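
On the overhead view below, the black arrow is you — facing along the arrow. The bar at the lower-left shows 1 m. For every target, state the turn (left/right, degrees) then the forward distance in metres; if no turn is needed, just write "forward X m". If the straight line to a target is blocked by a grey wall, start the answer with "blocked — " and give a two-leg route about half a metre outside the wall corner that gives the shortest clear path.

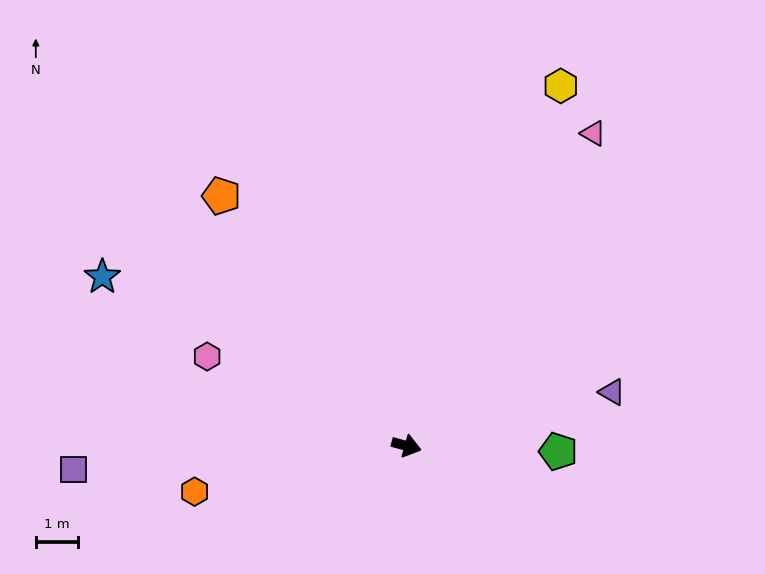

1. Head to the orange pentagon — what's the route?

turn left 142°, forward 7.4 m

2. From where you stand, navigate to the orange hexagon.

turn right 152°, forward 5.2 m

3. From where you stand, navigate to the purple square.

turn right 160°, forward 8.0 m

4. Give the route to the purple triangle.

turn left 30°, forward 5.1 m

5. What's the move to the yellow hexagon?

turn left 82°, forward 9.3 m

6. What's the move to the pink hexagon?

turn left 171°, forward 5.2 m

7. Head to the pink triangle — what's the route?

turn left 75°, forward 8.7 m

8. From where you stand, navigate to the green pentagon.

turn left 13°, forward 3.6 m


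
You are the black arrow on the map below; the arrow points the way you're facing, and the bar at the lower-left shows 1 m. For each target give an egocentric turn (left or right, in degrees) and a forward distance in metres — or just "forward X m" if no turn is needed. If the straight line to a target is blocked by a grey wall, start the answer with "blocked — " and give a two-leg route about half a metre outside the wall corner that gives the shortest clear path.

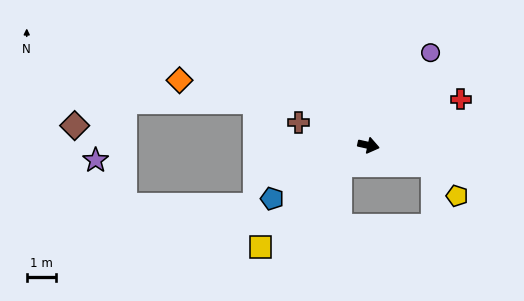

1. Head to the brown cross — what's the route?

turn left 174°, forward 2.6 m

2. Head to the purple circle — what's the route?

turn left 69°, forward 3.9 m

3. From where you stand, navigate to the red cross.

turn left 39°, forward 3.6 m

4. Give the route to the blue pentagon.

turn right 139°, forward 3.8 m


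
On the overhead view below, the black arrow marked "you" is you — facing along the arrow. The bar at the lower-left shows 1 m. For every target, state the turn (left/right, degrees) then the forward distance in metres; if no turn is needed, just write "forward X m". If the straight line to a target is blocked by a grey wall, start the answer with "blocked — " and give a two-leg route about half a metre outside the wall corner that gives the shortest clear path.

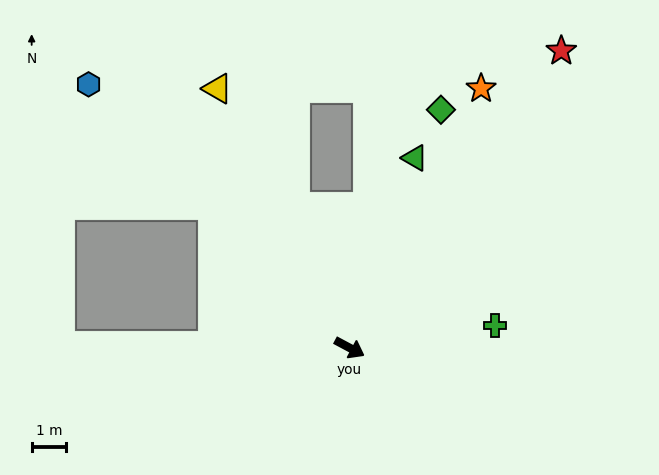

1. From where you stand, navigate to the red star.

turn left 83°, forward 10.6 m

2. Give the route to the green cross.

turn left 37°, forward 4.3 m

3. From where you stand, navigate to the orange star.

turn left 91°, forward 8.4 m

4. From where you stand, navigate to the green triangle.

turn left 99°, forward 5.8 m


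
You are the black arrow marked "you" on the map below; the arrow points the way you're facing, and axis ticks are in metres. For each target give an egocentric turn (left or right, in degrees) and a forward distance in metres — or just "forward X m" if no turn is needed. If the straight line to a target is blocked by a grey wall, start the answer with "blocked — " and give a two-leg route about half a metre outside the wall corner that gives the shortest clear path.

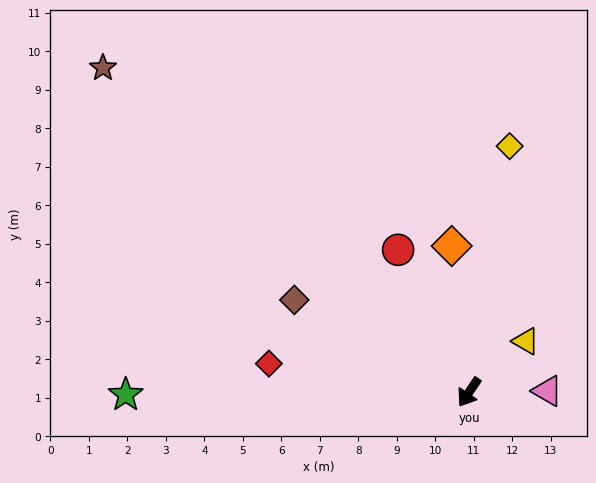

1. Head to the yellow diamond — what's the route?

turn right 156°, forward 6.5 m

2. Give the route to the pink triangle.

turn left 125°, forward 2.0 m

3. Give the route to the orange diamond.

turn right 139°, forward 3.8 m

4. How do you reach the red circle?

turn right 120°, forward 4.1 m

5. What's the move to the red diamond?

turn right 64°, forward 5.3 m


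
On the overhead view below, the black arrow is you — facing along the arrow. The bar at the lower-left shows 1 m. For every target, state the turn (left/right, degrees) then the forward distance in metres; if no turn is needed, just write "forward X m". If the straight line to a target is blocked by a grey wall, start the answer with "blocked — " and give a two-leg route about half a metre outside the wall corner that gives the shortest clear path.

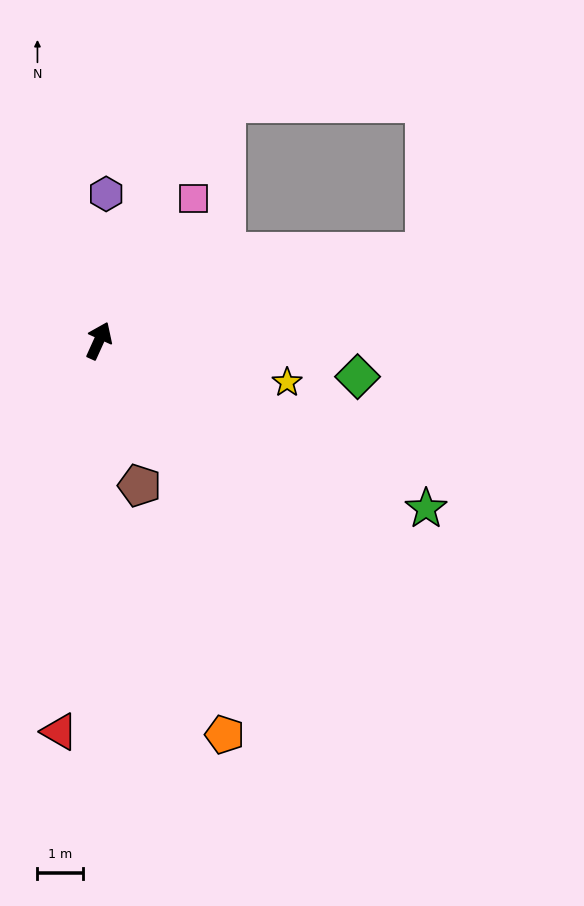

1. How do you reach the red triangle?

turn right 161°, forward 8.6 m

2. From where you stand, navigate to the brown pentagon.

turn right 140°, forward 3.3 m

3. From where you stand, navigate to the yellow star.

turn right 78°, forward 4.2 m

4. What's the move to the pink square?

turn right 9°, forward 3.7 m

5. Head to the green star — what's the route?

turn right 93°, forward 8.1 m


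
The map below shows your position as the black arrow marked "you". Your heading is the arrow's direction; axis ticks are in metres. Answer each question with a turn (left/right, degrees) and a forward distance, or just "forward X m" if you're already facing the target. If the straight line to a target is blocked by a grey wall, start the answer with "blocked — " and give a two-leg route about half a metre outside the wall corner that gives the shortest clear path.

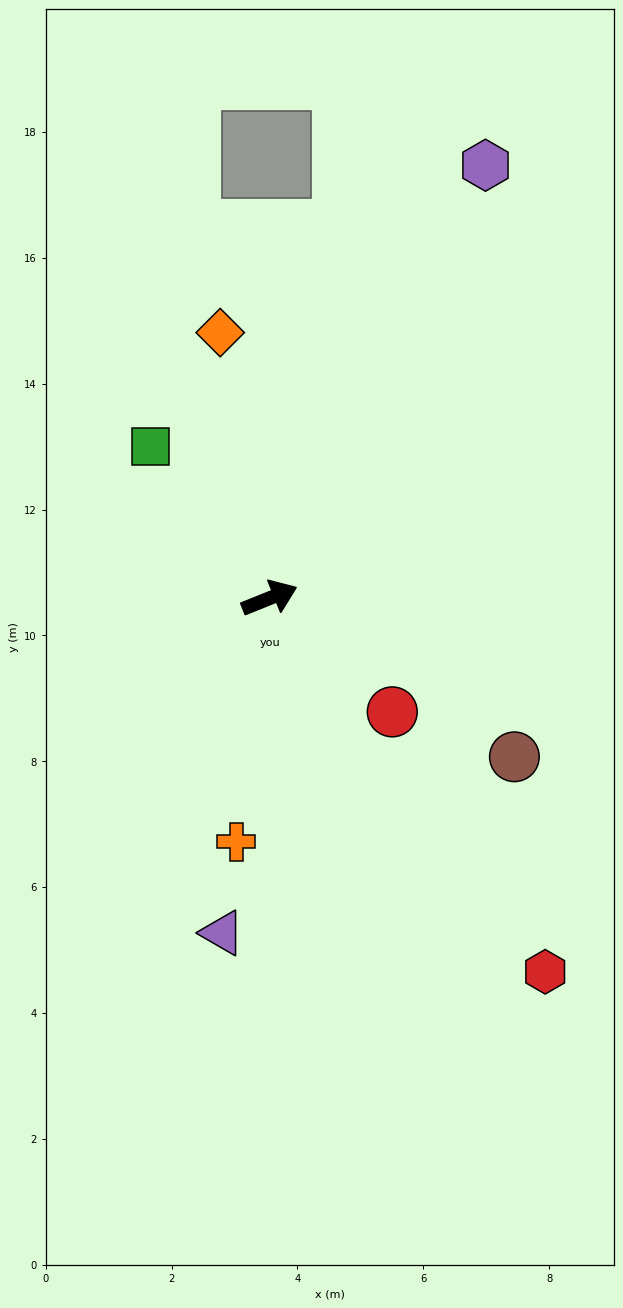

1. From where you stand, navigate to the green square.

turn left 106°, forward 3.1 m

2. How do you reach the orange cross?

turn right 120°, forward 3.9 m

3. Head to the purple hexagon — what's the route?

turn left 42°, forward 7.7 m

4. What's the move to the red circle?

turn right 65°, forward 2.7 m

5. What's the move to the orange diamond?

turn left 79°, forward 4.3 m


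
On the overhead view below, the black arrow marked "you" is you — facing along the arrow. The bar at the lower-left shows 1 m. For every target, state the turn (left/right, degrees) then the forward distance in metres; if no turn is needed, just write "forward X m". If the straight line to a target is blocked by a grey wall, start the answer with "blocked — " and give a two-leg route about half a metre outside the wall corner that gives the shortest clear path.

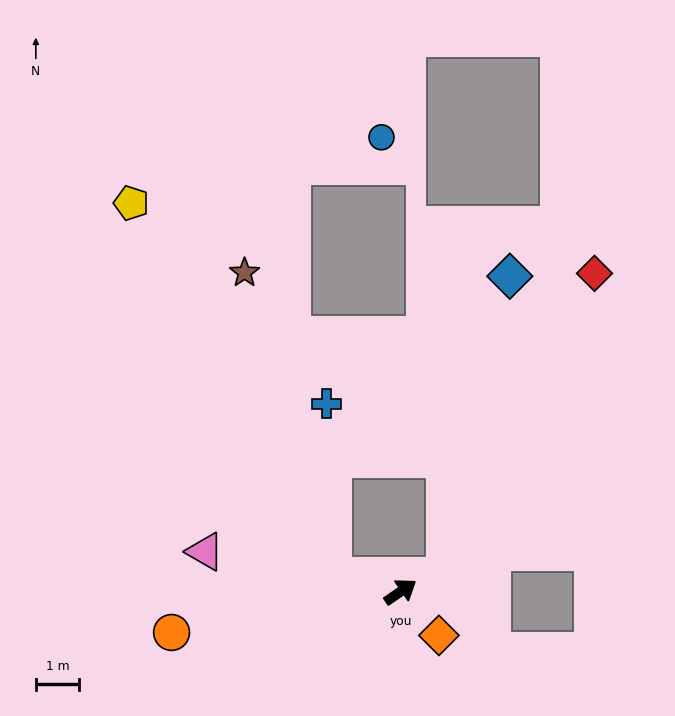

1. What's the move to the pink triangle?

turn left 134°, forward 4.6 m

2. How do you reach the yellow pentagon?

blocked — turn left 132°, forward 1.6 m, then turn right 48°, forward 9.8 m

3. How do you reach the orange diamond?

turn right 83°, forward 1.3 m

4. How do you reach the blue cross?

blocked — turn left 132°, forward 1.6 m, then turn right 74°, forward 4.0 m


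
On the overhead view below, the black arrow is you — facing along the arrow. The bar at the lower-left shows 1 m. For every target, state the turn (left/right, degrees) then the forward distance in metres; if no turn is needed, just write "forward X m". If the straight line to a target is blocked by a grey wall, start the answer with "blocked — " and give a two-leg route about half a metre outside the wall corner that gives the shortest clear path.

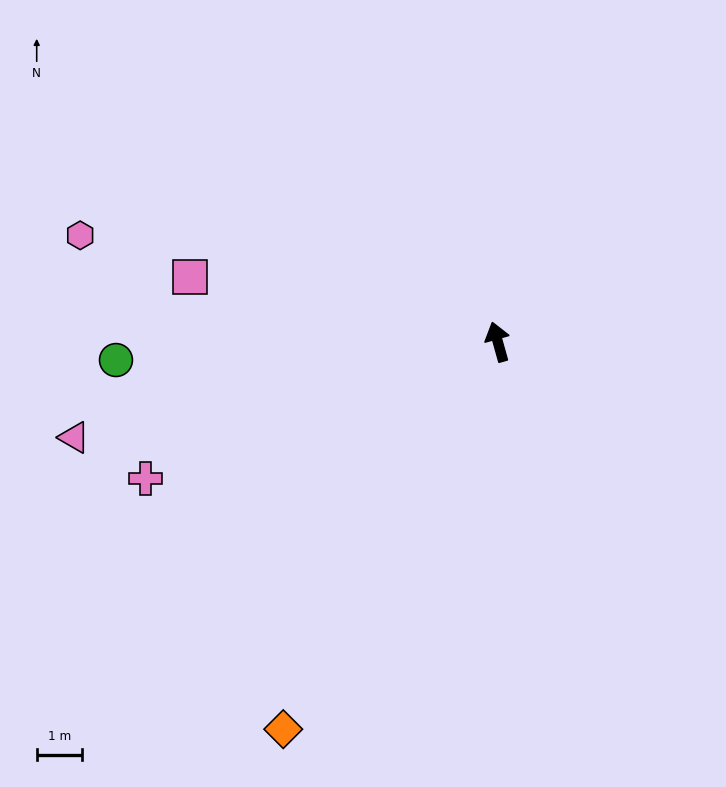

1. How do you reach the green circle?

turn left 77°, forward 8.5 m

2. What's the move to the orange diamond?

turn left 135°, forward 9.8 m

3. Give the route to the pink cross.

turn left 96°, forward 8.4 m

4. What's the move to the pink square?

turn left 63°, forward 7.0 m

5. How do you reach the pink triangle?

turn left 87°, forward 9.6 m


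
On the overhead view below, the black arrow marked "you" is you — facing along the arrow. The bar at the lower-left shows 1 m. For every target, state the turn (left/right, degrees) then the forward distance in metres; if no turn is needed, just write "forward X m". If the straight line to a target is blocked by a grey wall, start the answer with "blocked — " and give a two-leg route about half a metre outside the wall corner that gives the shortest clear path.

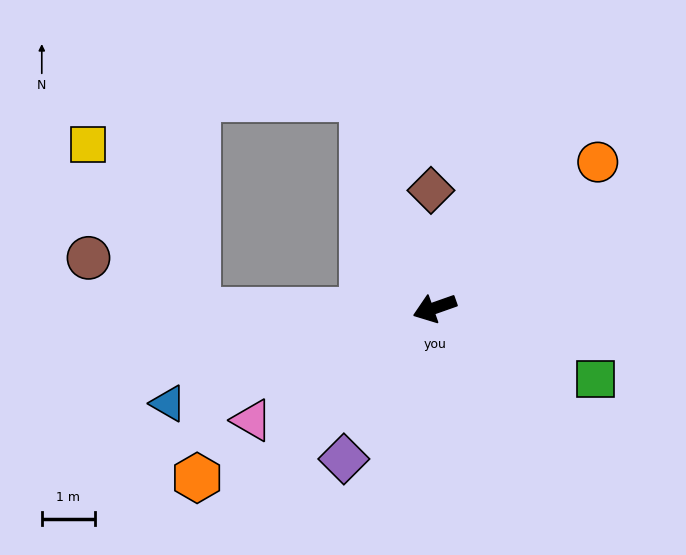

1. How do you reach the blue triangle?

forward 5.3 m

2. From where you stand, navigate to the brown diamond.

turn right 108°, forward 2.2 m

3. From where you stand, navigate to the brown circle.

blocked — turn right 19°, forward 4.5 m, then turn right 26°, forward 2.3 m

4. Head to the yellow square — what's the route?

blocked — turn right 19°, forward 4.5 m, then turn right 57°, forward 3.7 m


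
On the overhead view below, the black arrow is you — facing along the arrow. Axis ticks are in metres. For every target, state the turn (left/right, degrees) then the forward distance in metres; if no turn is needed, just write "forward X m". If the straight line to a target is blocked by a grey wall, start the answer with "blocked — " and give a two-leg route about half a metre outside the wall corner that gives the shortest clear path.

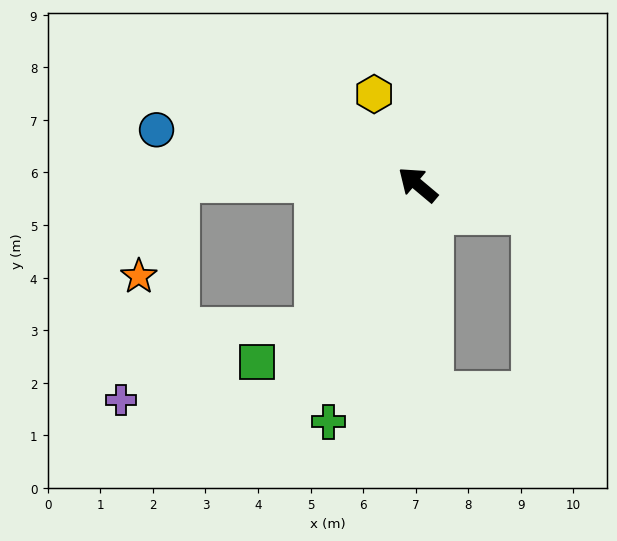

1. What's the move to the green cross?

turn left 109°, forward 4.8 m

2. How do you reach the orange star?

blocked — turn left 39°, forward 4.6 m, then turn left 69°, forward 2.0 m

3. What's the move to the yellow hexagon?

turn right 24°, forward 1.9 m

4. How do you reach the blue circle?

turn left 28°, forward 5.1 m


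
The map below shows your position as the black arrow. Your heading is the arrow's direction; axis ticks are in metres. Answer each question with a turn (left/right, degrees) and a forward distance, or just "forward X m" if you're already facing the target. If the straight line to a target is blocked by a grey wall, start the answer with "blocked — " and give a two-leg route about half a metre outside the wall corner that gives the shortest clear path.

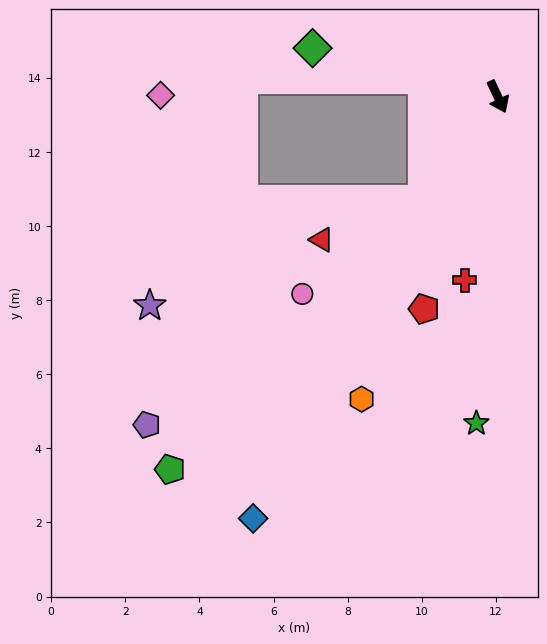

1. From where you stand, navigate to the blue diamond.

turn right 55°, forward 13.2 m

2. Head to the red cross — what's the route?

turn right 35°, forward 5.0 m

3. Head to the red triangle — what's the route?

blocked — turn right 61°, forward 3.4 m, then turn right 33°, forward 3.0 m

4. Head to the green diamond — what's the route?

turn right 130°, forward 5.2 m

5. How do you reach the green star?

turn right 29°, forward 8.8 m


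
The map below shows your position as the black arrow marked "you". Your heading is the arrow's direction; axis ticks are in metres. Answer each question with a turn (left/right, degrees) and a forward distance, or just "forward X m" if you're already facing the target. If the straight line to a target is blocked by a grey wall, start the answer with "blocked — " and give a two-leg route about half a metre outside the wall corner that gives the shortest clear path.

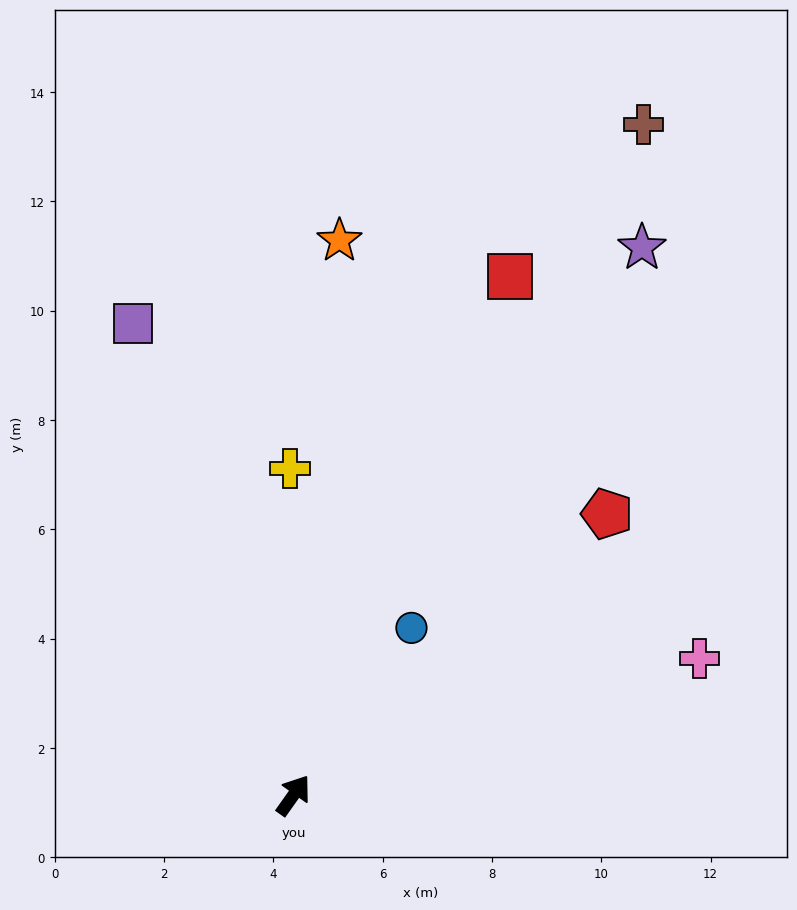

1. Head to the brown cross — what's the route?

turn left 8°, forward 13.8 m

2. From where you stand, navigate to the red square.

turn left 13°, forward 10.3 m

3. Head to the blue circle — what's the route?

forward 3.7 m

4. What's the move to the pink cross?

turn right 36°, forward 7.8 m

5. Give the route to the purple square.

turn left 54°, forward 9.1 m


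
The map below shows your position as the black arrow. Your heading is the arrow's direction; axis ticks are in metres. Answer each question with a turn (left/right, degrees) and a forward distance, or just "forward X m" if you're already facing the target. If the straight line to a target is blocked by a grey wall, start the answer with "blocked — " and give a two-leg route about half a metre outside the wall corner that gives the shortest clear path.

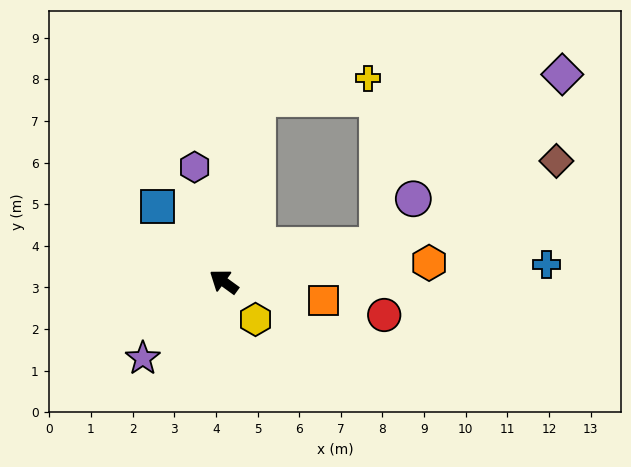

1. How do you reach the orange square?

turn right 155°, forward 2.4 m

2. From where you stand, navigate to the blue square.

turn right 13°, forward 2.4 m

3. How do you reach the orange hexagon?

turn right 139°, forward 5.0 m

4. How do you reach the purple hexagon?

turn right 40°, forward 2.8 m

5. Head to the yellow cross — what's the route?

blocked — turn right 65°, forward 4.5 m, then turn right 68°, forward 2.7 m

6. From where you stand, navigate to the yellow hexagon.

turn left 166°, forward 1.2 m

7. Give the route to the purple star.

turn left 79°, forward 2.7 m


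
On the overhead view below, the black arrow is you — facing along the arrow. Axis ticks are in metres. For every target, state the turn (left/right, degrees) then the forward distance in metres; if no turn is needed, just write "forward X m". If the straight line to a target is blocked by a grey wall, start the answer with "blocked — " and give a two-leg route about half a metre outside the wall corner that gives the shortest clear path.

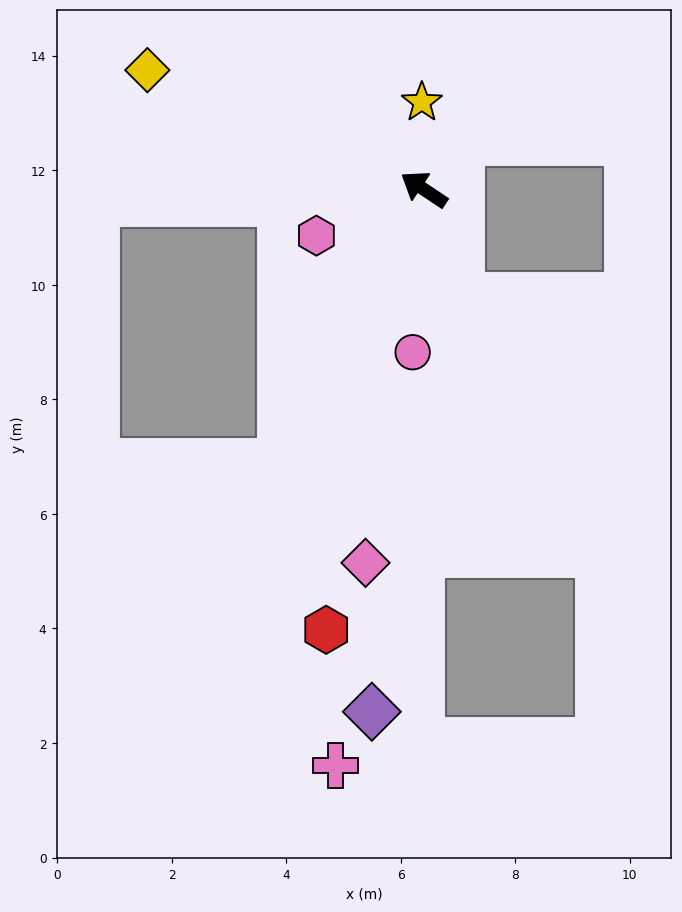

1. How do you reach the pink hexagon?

turn left 57°, forward 2.0 m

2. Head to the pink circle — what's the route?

turn left 120°, forward 2.9 m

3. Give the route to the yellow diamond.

turn left 10°, forward 5.3 m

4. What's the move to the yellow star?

turn right 55°, forward 1.5 m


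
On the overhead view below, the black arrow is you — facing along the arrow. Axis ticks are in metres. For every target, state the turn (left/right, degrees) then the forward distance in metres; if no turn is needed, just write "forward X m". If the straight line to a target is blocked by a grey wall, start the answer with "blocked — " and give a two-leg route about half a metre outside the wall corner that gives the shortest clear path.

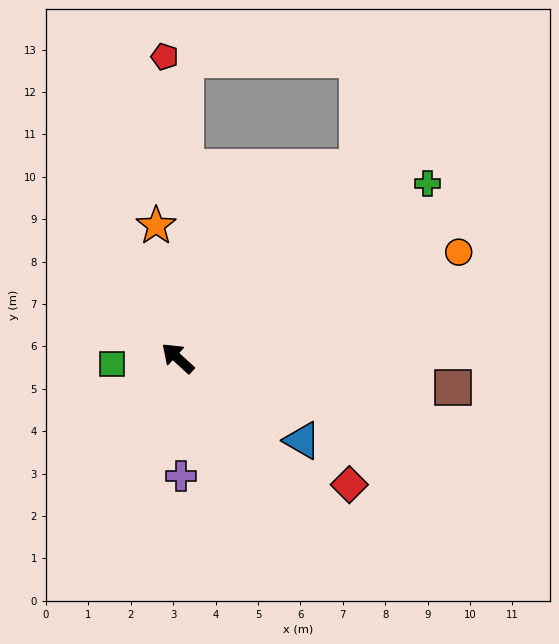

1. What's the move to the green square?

turn left 48°, forward 1.6 m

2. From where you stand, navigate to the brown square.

turn right 144°, forward 6.5 m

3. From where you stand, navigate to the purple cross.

turn left 134°, forward 2.8 m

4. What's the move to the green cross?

turn right 103°, forward 7.2 m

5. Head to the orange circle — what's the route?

turn right 117°, forward 7.1 m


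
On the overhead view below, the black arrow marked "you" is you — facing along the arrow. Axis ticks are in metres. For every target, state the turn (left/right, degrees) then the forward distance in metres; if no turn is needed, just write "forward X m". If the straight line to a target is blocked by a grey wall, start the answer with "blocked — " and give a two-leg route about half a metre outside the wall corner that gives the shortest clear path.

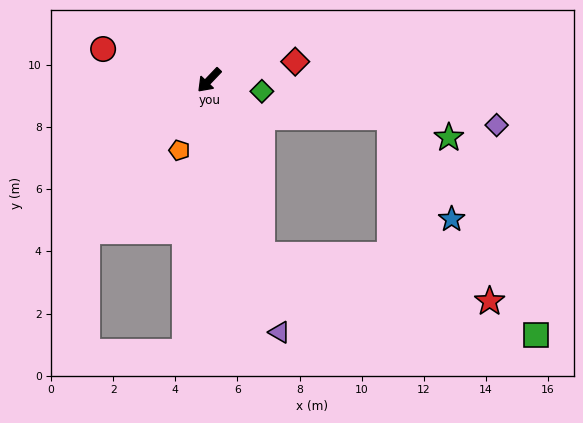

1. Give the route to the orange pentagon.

turn left 21°, forward 2.5 m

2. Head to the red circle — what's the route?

turn right 63°, forward 3.6 m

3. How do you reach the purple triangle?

turn left 59°, forward 8.4 m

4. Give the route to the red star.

blocked — turn left 60°, forward 5.9 m, then turn left 62°, forward 7.5 m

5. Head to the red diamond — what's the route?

turn left 146°, forward 2.8 m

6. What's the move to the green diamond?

turn left 122°, forward 1.7 m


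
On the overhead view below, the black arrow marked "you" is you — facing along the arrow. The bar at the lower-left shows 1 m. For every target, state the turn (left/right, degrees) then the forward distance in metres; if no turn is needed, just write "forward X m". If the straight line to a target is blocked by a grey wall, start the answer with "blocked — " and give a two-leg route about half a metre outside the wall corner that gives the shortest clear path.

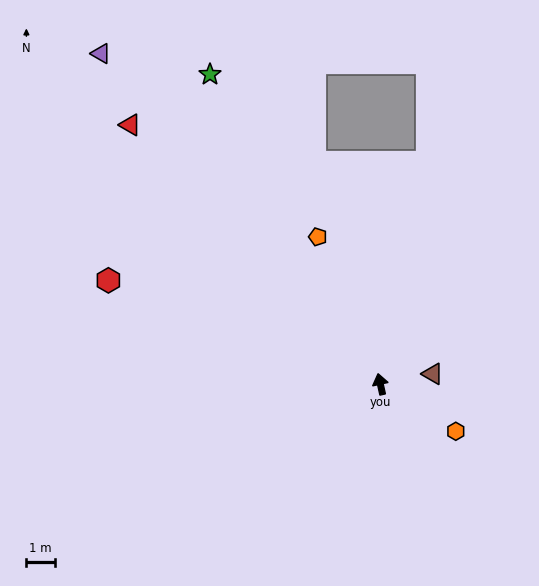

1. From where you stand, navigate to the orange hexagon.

turn right 134°, forward 3.1 m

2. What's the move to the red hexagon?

turn left 57°, forward 10.2 m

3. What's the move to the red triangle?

turn left 32°, forward 12.7 m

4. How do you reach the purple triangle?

turn left 28°, forward 15.2 m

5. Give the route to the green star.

turn left 16°, forward 12.4 m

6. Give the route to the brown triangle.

turn right 91°, forward 1.9 m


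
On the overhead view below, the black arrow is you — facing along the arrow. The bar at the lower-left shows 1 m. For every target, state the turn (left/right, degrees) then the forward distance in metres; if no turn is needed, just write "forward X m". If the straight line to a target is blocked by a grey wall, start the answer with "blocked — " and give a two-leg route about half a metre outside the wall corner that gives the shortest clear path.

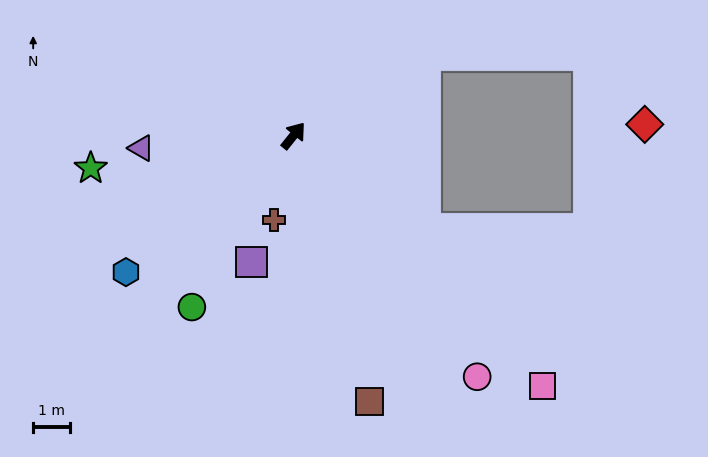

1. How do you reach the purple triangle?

turn left 133°, forward 4.2 m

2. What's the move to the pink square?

turn right 96°, forward 9.6 m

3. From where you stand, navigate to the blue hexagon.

turn left 168°, forward 5.9 m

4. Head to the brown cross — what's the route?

turn right 154°, forward 2.4 m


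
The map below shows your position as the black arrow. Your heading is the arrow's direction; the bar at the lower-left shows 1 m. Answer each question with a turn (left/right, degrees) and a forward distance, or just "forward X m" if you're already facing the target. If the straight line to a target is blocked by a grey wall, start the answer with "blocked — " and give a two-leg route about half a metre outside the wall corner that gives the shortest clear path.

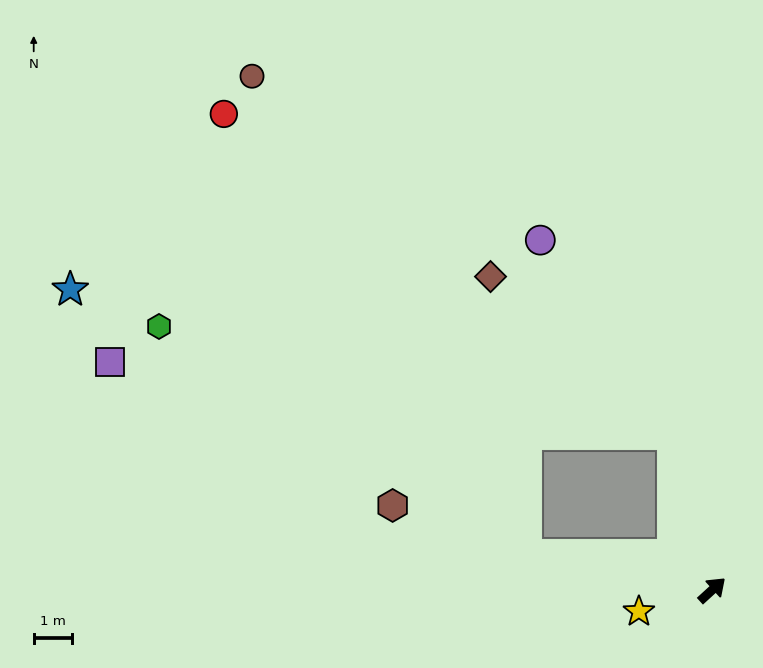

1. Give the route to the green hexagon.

blocked — turn left 127°, forward 4.9 m, then turn right 21°, forward 11.3 m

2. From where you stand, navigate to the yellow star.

turn left 154°, forward 2.0 m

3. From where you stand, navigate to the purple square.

blocked — turn left 62°, forward 4.2 m, then turn left 68°, forward 14.8 m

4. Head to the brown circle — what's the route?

blocked — turn left 127°, forward 4.9 m, then turn right 50°, forward 14.4 m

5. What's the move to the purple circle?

blocked — turn left 62°, forward 4.2 m, then turn left 20°, forward 6.1 m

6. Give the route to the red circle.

blocked — turn left 62°, forward 4.2 m, then turn left 40°, forward 14.4 m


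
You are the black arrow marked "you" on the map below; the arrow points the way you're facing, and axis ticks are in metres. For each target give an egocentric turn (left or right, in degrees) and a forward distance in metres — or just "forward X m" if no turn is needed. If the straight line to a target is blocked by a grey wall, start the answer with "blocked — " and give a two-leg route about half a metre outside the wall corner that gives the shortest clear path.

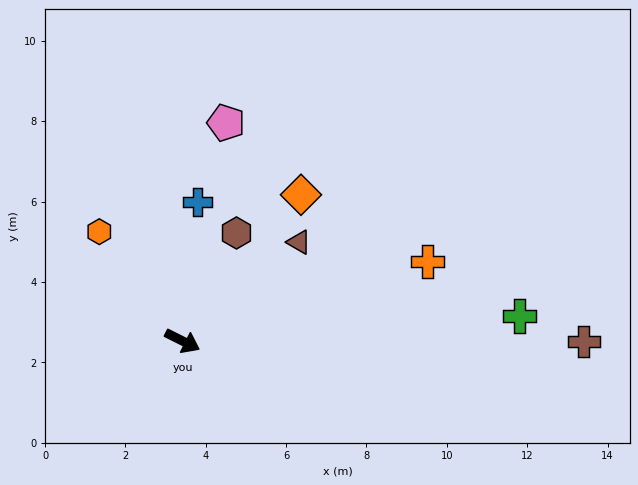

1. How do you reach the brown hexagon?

turn left 90°, forward 3.0 m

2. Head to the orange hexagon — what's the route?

turn left 154°, forward 3.4 m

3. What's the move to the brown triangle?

turn left 67°, forward 3.8 m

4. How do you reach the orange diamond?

turn left 78°, forward 4.7 m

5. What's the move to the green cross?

turn left 31°, forward 8.4 m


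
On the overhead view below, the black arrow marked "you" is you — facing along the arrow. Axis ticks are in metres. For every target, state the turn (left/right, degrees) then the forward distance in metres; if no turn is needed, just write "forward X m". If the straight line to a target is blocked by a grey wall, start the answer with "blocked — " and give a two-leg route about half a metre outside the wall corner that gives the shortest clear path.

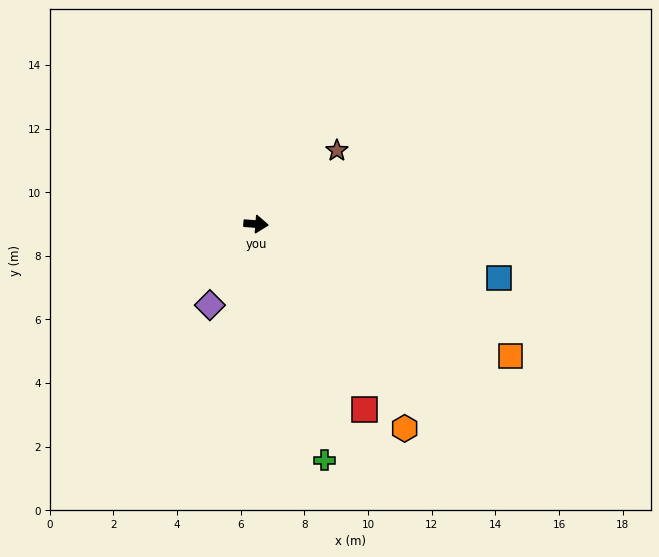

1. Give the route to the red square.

turn right 55°, forward 6.7 m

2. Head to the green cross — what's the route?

turn right 69°, forward 7.7 m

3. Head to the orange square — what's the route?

turn right 23°, forward 9.0 m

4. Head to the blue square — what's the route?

turn right 8°, forward 7.8 m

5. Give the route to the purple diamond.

turn right 115°, forward 2.9 m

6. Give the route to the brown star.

turn left 47°, forward 3.4 m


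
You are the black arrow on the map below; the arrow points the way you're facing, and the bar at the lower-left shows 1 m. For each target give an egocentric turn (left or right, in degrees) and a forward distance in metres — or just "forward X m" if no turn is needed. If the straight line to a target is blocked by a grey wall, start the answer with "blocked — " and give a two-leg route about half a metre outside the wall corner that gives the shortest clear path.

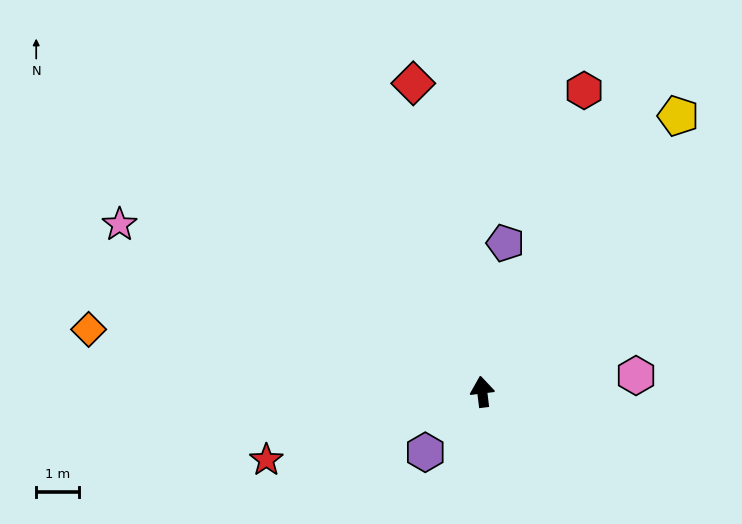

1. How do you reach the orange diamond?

turn left 74°, forward 9.3 m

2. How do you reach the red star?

turn left 101°, forward 5.3 m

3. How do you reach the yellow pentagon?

turn right 42°, forward 7.9 m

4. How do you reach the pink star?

turn left 58°, forward 9.3 m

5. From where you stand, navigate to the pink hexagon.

turn right 91°, forward 3.6 m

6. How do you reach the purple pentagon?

turn right 16°, forward 3.5 m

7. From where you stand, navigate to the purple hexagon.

turn left 130°, forward 1.9 m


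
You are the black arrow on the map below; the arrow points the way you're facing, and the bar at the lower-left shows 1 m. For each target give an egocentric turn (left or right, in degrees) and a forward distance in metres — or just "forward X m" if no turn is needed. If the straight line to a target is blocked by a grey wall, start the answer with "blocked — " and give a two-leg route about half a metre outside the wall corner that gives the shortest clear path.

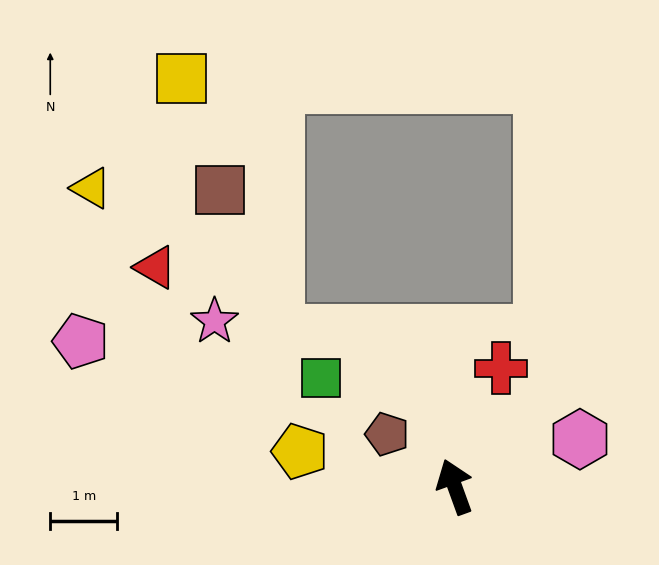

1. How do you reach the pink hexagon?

turn right 89°, forward 2.0 m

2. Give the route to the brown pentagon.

turn left 32°, forward 1.3 m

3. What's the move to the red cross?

turn right 41°, forward 1.9 m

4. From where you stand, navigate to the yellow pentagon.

turn left 57°, forward 2.4 m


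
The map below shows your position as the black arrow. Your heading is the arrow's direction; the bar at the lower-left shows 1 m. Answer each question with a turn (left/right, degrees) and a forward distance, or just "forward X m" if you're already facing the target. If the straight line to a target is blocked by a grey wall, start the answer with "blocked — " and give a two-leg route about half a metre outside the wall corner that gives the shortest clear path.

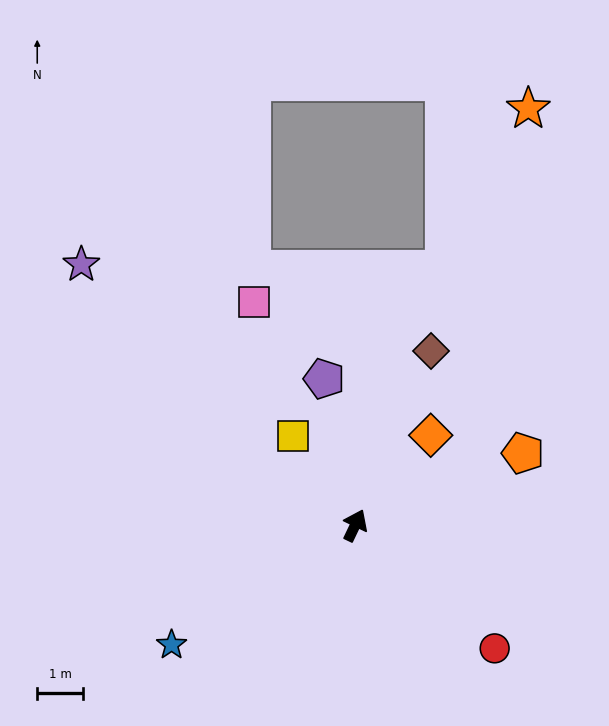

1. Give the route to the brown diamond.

turn left 2°, forward 4.1 m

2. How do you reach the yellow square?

turn left 60°, forward 2.3 m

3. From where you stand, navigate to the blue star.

turn left 149°, forward 4.7 m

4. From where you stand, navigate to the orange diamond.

turn right 14°, forward 2.5 m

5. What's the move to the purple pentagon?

turn left 37°, forward 3.2 m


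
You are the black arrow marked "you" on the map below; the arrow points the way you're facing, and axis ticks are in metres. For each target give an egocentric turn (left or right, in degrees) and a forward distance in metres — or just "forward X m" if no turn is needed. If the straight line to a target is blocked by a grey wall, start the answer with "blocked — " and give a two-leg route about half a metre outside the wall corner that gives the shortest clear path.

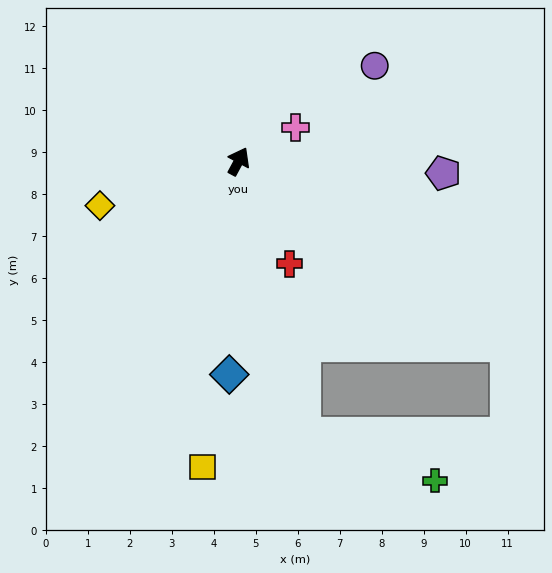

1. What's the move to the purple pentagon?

turn right 65°, forward 4.9 m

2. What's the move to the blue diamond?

turn right 154°, forward 5.1 m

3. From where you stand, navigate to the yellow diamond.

turn left 136°, forward 3.5 m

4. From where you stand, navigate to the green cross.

blocked — turn right 139°, forward 6.7 m, then turn left 58°, forward 3.3 m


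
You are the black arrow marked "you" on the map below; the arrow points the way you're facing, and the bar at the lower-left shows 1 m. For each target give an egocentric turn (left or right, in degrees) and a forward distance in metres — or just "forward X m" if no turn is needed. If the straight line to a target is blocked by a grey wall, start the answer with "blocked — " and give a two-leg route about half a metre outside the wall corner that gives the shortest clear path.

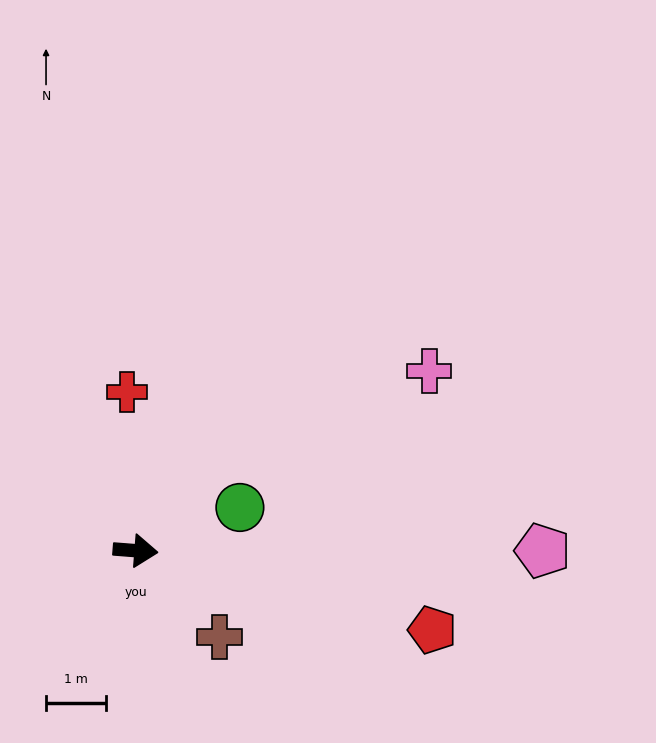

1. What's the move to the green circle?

turn left 27°, forward 1.9 m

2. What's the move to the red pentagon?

turn right 11°, forward 5.1 m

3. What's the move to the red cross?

turn left 98°, forward 2.6 m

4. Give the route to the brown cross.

turn right 41°, forward 2.0 m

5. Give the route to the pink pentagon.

turn left 4°, forward 6.8 m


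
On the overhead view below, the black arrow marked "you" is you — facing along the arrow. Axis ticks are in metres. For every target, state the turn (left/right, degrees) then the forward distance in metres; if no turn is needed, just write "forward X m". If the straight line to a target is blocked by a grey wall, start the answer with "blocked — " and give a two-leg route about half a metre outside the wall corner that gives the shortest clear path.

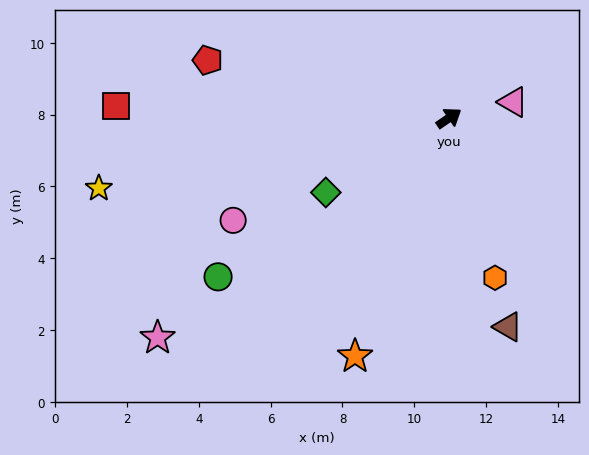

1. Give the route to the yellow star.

turn left 157°, forward 9.9 m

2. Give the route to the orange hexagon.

turn right 108°, forward 4.6 m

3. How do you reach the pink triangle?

turn right 20°, forward 1.8 m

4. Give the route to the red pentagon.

turn left 132°, forward 6.9 m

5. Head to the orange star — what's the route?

turn right 146°, forward 7.1 m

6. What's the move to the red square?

turn left 144°, forward 9.3 m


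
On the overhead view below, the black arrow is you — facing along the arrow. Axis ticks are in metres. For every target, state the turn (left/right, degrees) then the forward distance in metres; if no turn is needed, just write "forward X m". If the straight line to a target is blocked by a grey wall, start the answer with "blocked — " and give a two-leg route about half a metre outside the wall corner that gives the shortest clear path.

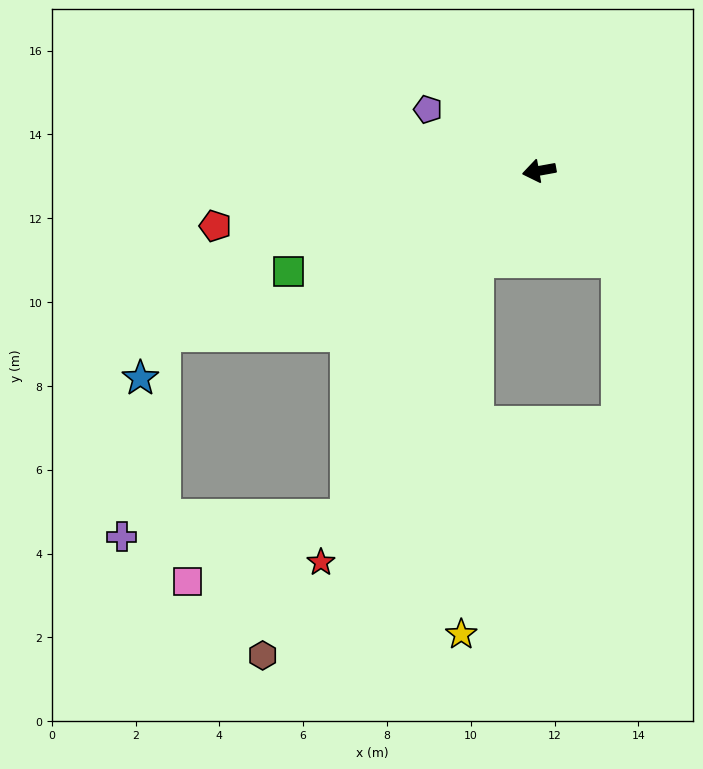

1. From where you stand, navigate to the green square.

turn left 12°, forward 6.4 m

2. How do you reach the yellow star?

blocked — turn left 45°, forward 2.6 m, then turn left 33°, forward 8.9 m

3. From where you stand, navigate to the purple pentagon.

turn right 39°, forward 3.0 m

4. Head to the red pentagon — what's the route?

forward 7.8 m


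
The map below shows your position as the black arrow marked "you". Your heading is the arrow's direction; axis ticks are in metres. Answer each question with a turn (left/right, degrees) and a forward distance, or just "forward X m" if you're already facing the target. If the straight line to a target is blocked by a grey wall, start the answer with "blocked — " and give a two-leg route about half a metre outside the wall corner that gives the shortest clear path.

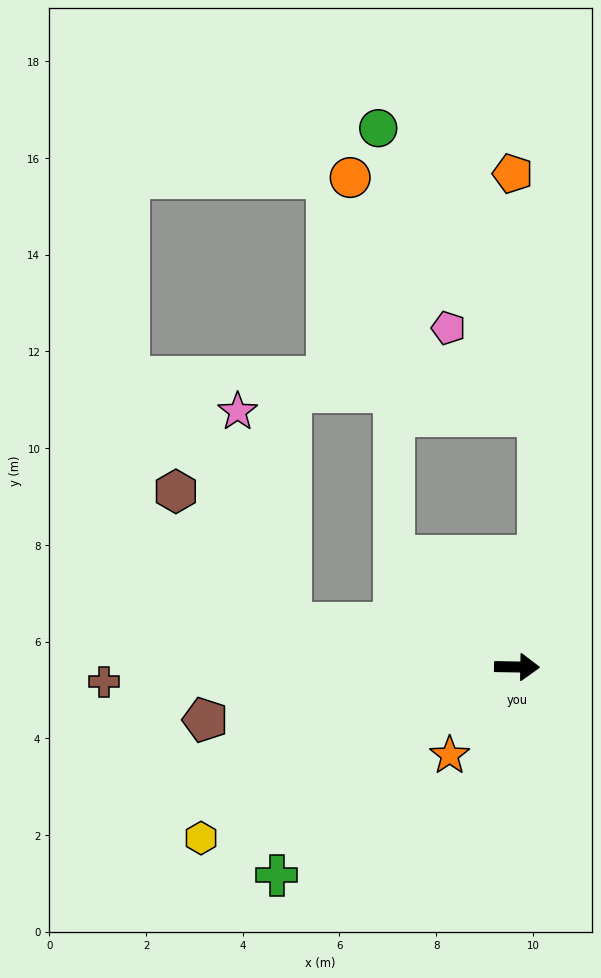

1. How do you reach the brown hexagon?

blocked — turn left 170°, forward 4.8 m, then turn right 38°, forward 3.6 m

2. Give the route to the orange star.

turn right 126°, forward 2.3 m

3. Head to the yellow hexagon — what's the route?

turn right 151°, forward 7.4 m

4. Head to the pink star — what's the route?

blocked — turn left 170°, forward 4.8 m, then turn right 65°, forward 4.5 m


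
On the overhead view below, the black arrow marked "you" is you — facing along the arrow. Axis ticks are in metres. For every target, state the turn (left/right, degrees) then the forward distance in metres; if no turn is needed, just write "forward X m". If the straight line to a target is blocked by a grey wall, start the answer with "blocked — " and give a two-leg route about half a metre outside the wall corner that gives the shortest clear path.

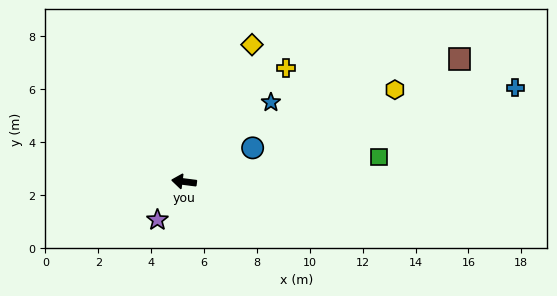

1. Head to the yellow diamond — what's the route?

turn right 109°, forward 5.8 m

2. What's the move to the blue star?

turn right 130°, forward 4.4 m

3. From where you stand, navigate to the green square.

turn right 165°, forward 7.4 m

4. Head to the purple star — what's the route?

turn left 62°, forward 1.8 m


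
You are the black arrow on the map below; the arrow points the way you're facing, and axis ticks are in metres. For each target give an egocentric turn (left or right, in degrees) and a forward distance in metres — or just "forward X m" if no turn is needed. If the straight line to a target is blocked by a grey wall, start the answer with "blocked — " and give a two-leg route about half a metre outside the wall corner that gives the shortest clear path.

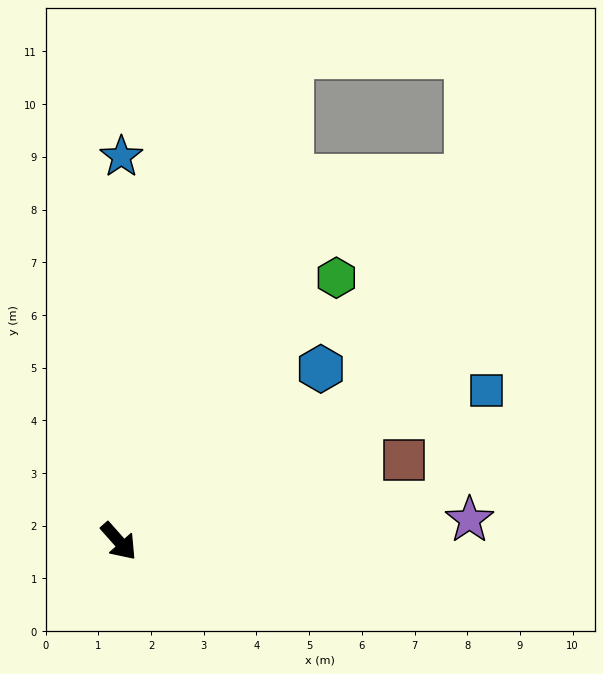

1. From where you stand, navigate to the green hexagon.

turn left 99°, forward 6.5 m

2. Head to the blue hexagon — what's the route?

turn left 89°, forward 5.0 m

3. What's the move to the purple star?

turn left 52°, forward 6.7 m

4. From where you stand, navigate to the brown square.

turn left 64°, forward 5.6 m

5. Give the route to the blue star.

turn left 138°, forward 7.3 m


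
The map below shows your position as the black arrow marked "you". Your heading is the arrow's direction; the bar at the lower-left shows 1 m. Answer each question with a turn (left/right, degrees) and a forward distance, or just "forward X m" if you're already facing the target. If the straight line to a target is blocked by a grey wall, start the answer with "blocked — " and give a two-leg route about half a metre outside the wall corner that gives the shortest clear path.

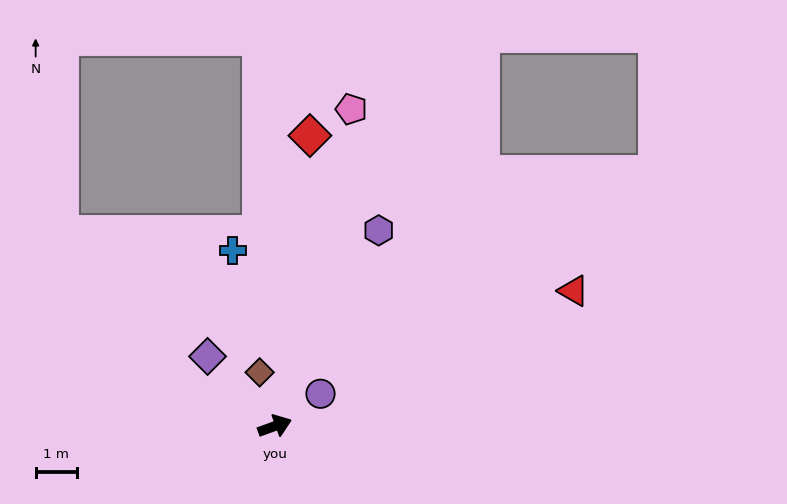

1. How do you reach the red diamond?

turn left 63°, forward 7.1 m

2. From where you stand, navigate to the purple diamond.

turn left 114°, forward 2.3 m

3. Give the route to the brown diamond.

turn left 86°, forward 1.3 m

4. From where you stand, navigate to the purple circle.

turn left 15°, forward 1.4 m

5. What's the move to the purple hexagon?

turn left 42°, forward 5.3 m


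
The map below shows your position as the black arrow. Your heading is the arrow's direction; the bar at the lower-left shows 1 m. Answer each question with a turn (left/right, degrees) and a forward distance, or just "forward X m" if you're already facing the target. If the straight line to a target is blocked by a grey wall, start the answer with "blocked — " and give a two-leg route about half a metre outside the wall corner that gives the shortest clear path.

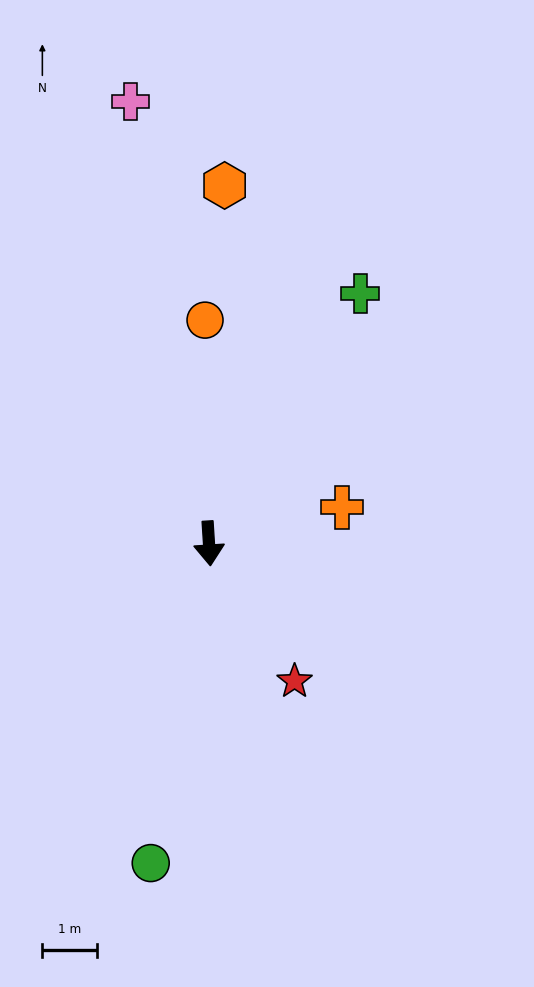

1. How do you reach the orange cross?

turn left 102°, forward 2.5 m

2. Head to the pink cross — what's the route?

turn right 174°, forward 8.2 m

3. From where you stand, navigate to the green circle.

turn right 14°, forward 5.9 m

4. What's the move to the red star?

turn left 28°, forward 3.0 m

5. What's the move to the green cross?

turn left 145°, forward 5.3 m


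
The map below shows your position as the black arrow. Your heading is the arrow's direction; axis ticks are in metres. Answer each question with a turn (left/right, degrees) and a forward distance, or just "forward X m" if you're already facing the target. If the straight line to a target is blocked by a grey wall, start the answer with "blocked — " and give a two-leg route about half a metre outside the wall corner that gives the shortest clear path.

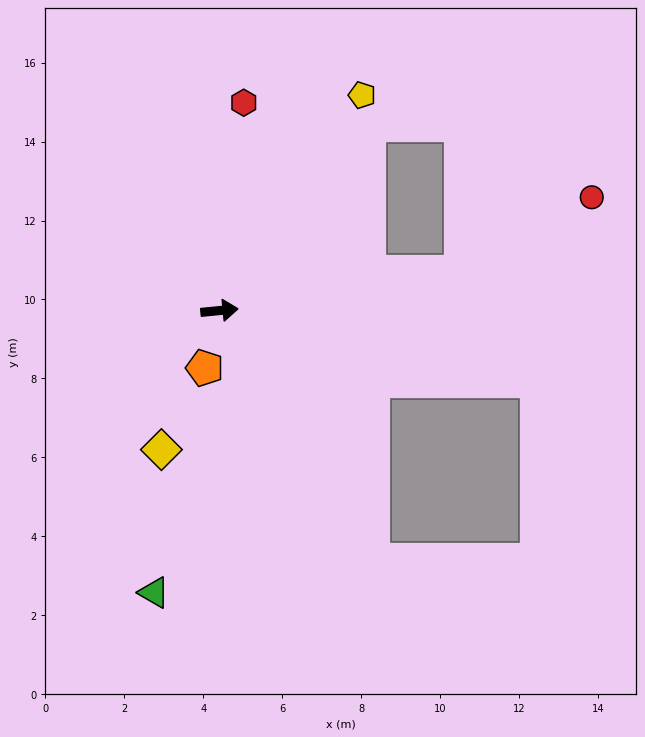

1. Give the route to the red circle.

blocked — turn left 4°, forward 6.2 m, then turn left 20°, forward 3.8 m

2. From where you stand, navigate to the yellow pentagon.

turn left 51°, forward 6.5 m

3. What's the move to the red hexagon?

turn left 78°, forward 5.3 m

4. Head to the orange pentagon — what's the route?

turn right 110°, forward 1.5 m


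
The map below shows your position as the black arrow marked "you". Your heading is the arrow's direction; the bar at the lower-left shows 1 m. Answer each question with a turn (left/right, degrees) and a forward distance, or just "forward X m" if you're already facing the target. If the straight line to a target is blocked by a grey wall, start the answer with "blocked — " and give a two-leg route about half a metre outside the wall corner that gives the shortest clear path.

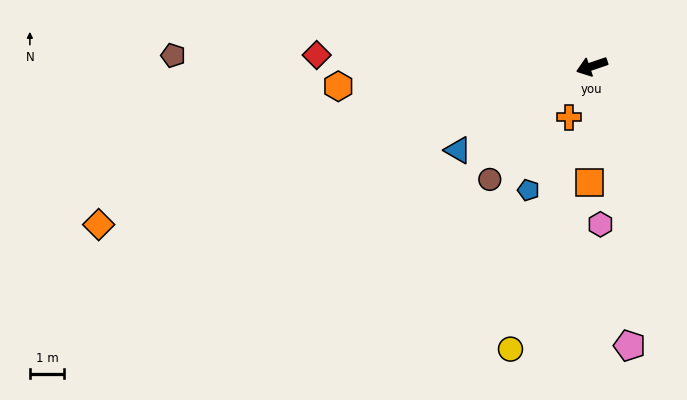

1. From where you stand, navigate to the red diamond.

turn right 21°, forward 8.1 m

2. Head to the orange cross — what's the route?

turn left 47°, forward 1.6 m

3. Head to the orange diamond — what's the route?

forward 15.1 m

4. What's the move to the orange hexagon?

turn right 14°, forward 7.4 m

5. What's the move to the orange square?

turn left 70°, forward 3.4 m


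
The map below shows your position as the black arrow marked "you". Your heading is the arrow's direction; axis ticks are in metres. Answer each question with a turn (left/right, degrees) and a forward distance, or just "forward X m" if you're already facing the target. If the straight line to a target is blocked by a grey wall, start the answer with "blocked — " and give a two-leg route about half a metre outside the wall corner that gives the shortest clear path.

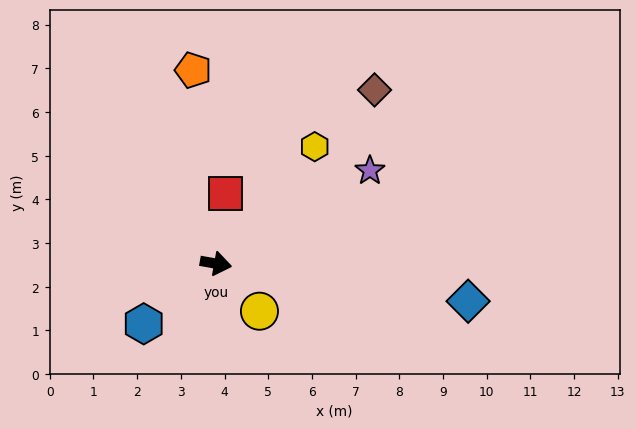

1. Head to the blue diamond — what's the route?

forward 5.8 m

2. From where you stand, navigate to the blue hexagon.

turn right 130°, forward 2.2 m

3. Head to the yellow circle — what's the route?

turn right 37°, forward 1.5 m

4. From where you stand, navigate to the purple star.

turn left 41°, forward 4.1 m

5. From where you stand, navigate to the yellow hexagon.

turn left 60°, forward 3.5 m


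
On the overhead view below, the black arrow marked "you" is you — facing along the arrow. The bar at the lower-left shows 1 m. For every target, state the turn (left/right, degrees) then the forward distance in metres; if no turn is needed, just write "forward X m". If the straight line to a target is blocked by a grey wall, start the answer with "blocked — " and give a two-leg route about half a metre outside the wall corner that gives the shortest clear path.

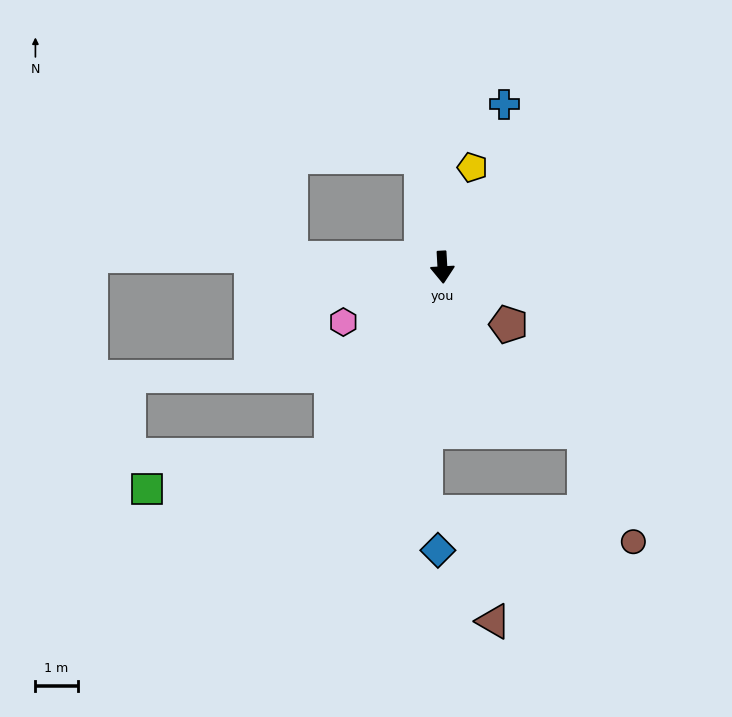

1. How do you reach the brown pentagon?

turn left 46°, forward 2.1 m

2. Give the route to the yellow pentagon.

turn left 160°, forward 2.5 m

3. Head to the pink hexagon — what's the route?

turn right 64°, forward 2.7 m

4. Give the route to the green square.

blocked — turn right 33°, forward 5.2 m, then turn right 50°, forward 4.5 m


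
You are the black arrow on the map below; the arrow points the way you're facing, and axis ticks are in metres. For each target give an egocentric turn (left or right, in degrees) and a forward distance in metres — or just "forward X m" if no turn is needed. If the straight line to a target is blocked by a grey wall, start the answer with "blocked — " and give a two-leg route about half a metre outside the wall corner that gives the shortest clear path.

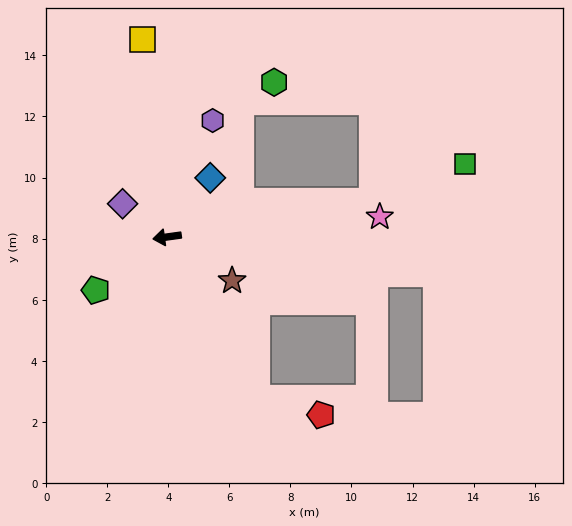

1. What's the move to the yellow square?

turn right 91°, forward 6.5 m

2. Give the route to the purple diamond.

turn right 45°, forward 1.8 m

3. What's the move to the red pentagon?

blocked — turn left 112°, forward 6.0 m, then turn left 45°, forward 2.2 m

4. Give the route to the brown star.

turn left 138°, forward 2.6 m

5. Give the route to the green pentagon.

turn left 29°, forward 2.9 m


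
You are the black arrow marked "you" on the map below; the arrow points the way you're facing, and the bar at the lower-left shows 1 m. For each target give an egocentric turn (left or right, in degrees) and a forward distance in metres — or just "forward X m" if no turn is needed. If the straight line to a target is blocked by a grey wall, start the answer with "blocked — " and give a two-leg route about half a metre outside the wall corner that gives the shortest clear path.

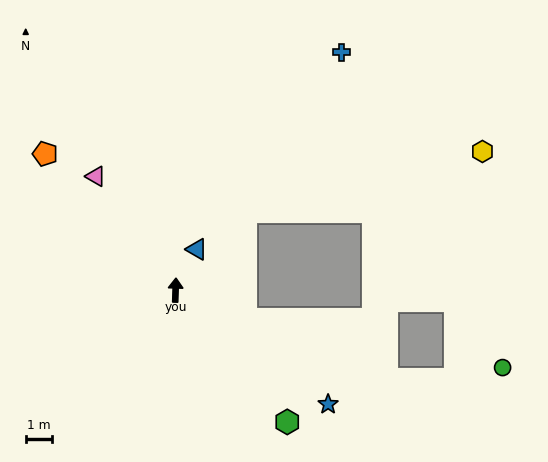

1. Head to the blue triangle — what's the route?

turn right 26°, forward 1.7 m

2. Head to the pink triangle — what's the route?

turn left 37°, forward 5.2 m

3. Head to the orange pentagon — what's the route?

turn left 46°, forward 7.1 m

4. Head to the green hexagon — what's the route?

turn right 138°, forward 6.5 m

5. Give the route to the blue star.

turn right 125°, forward 7.2 m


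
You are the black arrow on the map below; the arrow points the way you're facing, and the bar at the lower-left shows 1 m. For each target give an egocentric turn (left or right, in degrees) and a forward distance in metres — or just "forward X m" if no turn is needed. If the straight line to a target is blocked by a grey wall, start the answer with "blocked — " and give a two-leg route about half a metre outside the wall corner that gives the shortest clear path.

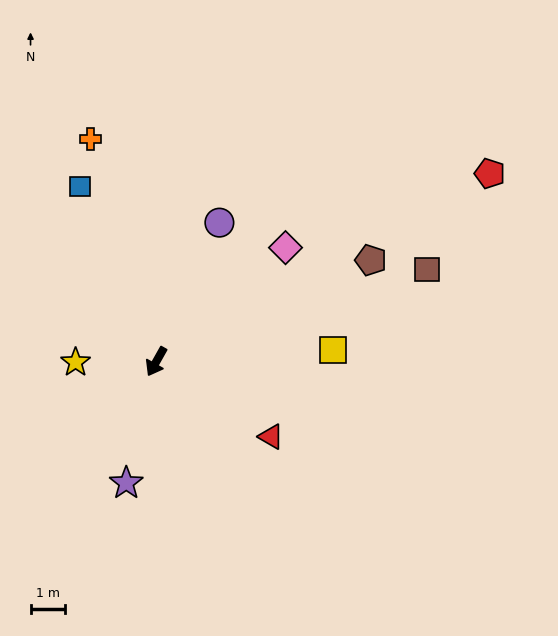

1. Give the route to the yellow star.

turn right 60°, forward 2.4 m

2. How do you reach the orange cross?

turn right 134°, forward 6.8 m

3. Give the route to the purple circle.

turn right 175°, forward 4.5 m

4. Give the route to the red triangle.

turn left 86°, forward 4.0 m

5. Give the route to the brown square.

turn left 138°, forward 8.3 m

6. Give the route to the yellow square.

turn left 123°, forward 5.2 m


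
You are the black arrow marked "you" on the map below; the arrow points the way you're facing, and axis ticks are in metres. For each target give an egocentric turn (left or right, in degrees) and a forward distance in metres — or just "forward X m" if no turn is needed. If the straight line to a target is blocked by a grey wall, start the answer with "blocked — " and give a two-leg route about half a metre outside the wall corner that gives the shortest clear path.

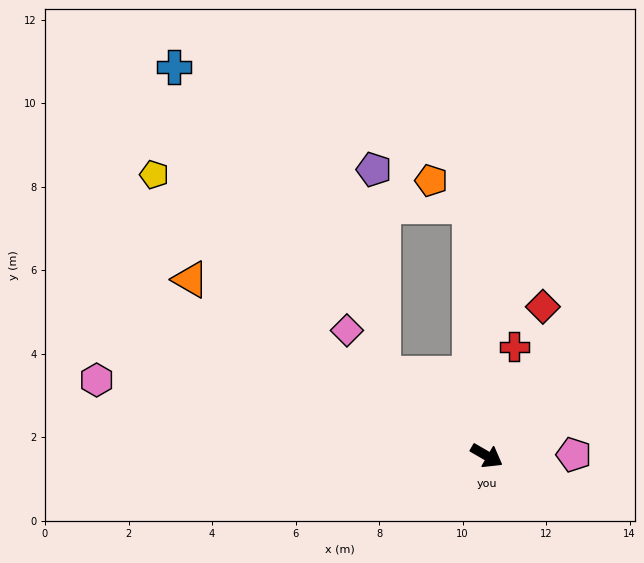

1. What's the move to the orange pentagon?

blocked — turn left 124°, forward 6.0 m, then turn left 53°, forward 1.1 m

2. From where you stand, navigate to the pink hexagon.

turn right 161°, forward 9.5 m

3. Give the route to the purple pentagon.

blocked — turn left 172°, forward 3.2 m, then turn right 49°, forward 4.9 m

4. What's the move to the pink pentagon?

turn left 31°, forward 2.1 m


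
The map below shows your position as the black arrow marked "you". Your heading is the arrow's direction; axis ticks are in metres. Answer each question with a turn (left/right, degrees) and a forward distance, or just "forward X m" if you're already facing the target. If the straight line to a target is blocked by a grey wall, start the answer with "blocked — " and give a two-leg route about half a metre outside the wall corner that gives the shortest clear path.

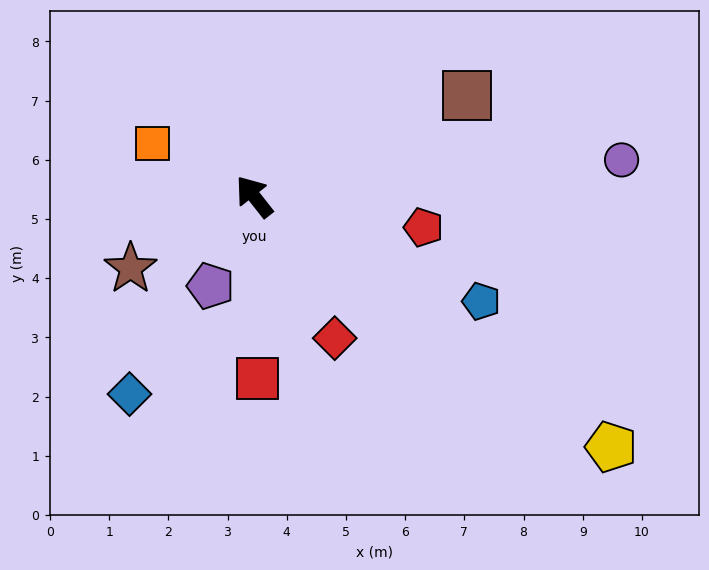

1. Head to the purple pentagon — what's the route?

turn left 116°, forward 1.7 m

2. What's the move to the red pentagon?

turn right 139°, forward 2.9 m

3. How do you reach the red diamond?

turn left 171°, forward 2.8 m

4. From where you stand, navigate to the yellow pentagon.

turn right 163°, forward 7.4 m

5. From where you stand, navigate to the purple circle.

turn right 123°, forward 6.2 m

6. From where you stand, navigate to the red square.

turn left 143°, forward 3.1 m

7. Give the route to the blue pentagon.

turn right 153°, forward 4.2 m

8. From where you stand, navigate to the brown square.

turn right 103°, forward 4.0 m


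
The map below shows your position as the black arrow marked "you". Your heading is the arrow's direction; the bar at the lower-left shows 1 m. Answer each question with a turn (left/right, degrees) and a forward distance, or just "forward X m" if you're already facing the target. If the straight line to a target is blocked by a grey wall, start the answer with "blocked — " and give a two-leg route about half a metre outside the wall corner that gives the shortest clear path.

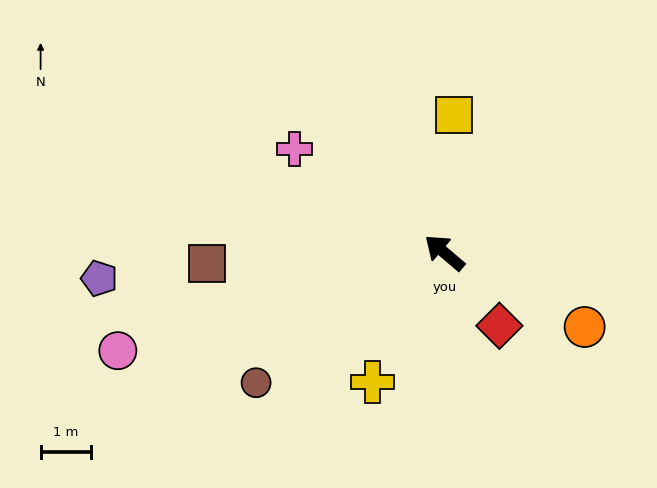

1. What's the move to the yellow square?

turn right 54°, forward 2.7 m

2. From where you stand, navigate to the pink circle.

turn left 57°, forward 6.8 m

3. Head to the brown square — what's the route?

turn left 43°, forward 4.7 m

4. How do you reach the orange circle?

turn right 168°, forward 3.2 m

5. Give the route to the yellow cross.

turn left 101°, forward 2.9 m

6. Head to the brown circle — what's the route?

turn left 75°, forward 4.6 m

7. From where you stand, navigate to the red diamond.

turn left 167°, forward 1.8 m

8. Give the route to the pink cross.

turn left 6°, forward 3.6 m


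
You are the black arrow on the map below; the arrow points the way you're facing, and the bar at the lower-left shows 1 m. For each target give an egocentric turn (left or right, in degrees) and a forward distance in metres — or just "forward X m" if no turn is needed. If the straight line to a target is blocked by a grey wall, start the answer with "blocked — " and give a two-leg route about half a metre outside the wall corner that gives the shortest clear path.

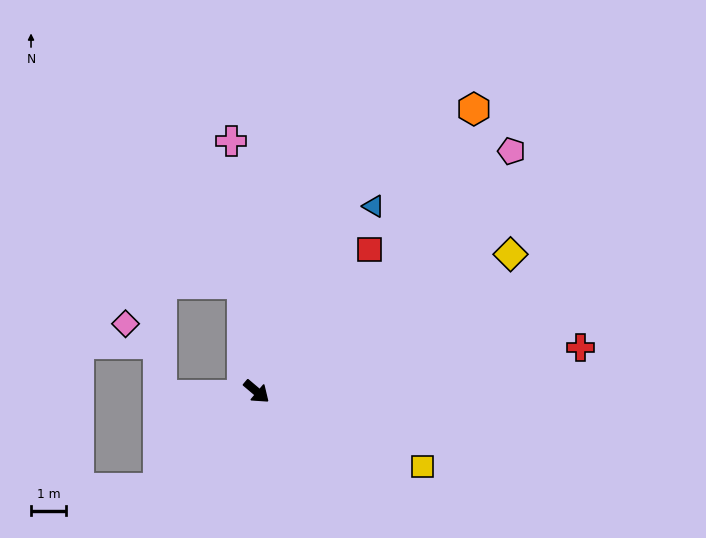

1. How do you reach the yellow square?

turn left 16°, forward 5.1 m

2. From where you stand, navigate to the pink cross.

turn left 136°, forward 7.1 m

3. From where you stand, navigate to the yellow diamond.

turn left 69°, forward 8.1 m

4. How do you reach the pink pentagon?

turn left 84°, forward 9.9 m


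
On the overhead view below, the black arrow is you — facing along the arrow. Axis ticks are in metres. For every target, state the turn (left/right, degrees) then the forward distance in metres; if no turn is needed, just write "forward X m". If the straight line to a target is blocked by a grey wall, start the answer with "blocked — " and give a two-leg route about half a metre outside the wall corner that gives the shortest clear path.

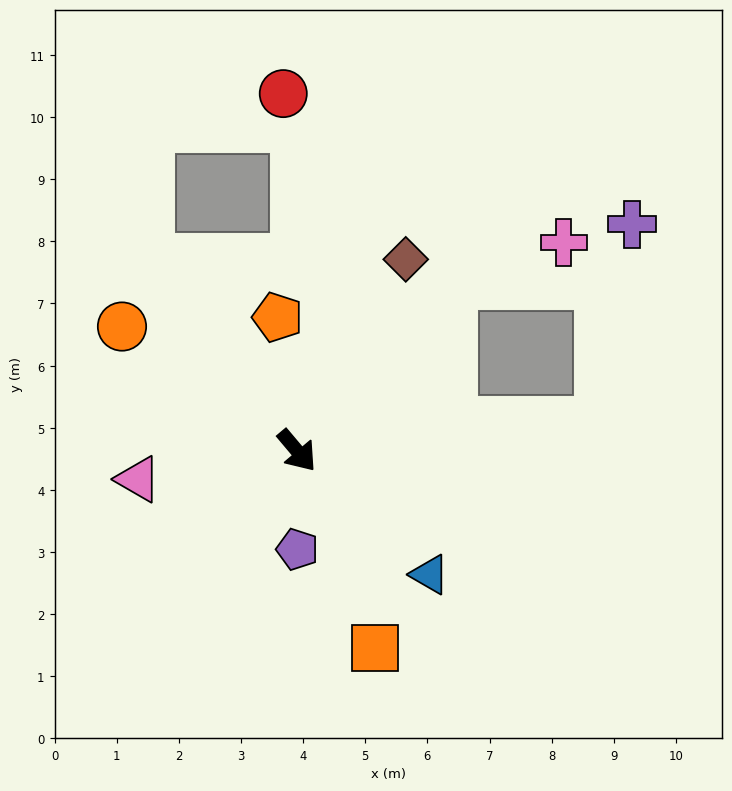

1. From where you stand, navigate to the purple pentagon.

turn right 40°, forward 1.6 m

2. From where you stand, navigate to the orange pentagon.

turn left 148°, forward 2.2 m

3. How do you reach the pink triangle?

turn right 120°, forward 2.6 m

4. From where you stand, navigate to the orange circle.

turn right 166°, forward 3.5 m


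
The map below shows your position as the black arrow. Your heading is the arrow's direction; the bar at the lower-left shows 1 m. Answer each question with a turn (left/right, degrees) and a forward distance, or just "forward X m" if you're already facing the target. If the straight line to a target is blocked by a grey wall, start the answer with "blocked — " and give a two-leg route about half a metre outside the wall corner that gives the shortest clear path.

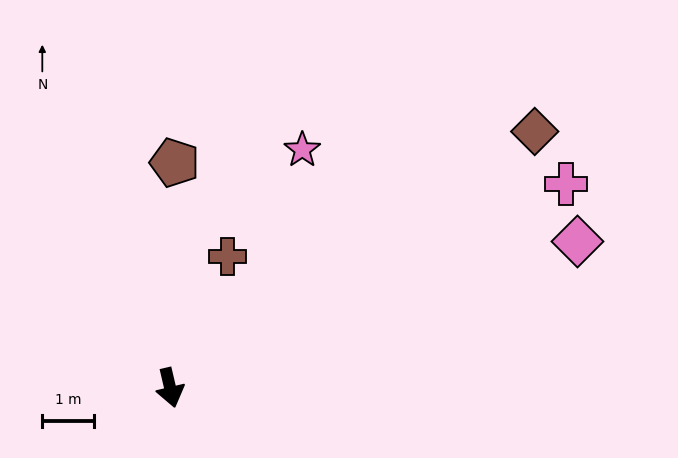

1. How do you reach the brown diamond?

turn left 112°, forward 8.5 m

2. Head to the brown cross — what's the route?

turn left 143°, forward 2.7 m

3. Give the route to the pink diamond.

turn left 97°, forward 8.3 m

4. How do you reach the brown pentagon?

turn left 166°, forward 4.3 m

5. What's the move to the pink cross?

turn left 104°, forward 8.5 m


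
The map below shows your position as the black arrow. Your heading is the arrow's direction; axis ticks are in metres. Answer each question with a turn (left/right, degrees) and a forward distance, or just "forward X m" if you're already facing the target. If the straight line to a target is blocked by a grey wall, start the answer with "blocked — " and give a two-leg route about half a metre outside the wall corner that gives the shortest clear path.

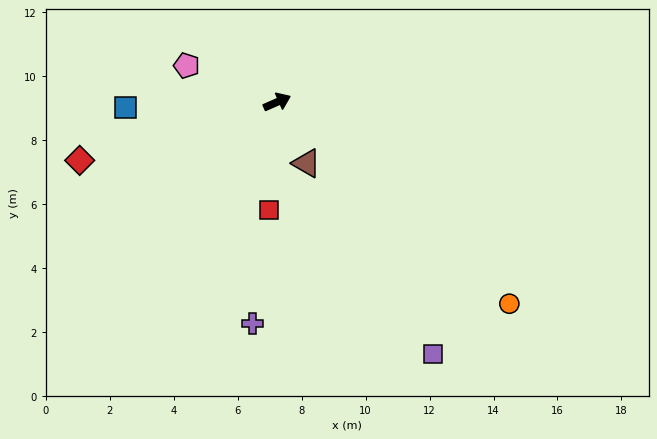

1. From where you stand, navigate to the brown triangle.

turn right 88°, forward 2.1 m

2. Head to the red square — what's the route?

turn right 118°, forward 3.4 m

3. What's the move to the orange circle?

turn right 65°, forward 9.6 m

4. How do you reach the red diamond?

turn left 173°, forward 6.4 m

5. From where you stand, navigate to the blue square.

turn left 158°, forward 4.8 m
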